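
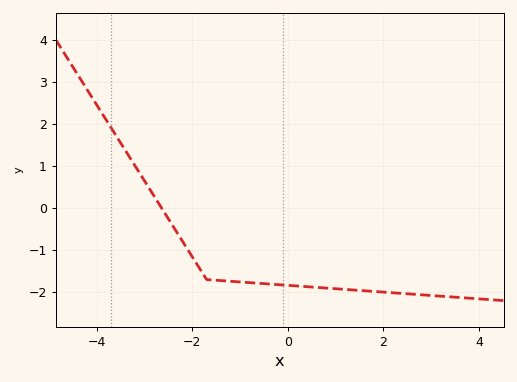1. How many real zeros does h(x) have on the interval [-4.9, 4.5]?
1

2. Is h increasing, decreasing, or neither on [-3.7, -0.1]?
decreasing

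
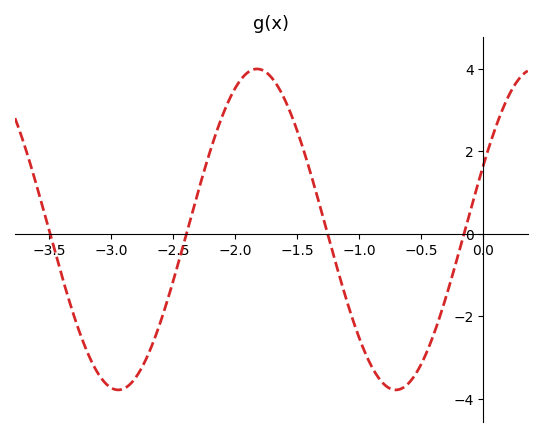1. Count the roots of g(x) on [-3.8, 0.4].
4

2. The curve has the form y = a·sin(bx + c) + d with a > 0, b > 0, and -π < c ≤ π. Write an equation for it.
y = 3.89sin(2.81x + 0.41) + 0.11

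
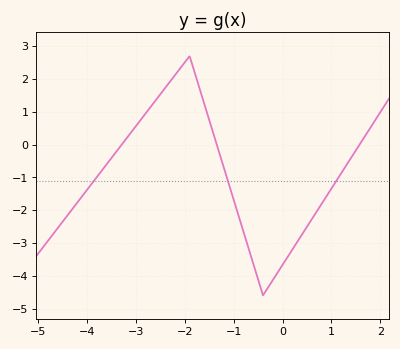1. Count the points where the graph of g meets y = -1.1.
3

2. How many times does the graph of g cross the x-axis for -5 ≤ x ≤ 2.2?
3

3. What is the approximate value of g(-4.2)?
-1.78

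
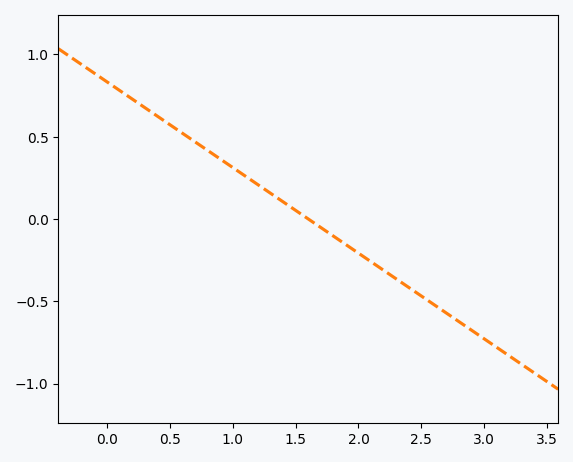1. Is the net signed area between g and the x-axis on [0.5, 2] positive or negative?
positive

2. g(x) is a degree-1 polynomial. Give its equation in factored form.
y = -0.52(x - 1.6)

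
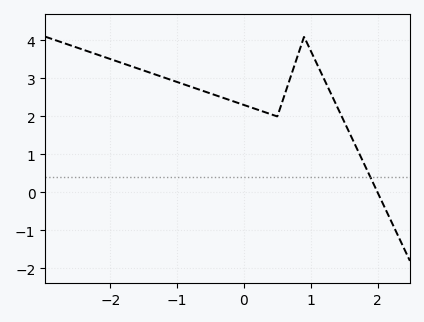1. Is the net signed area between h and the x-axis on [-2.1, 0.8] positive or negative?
positive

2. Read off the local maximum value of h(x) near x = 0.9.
4.1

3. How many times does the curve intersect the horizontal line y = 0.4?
1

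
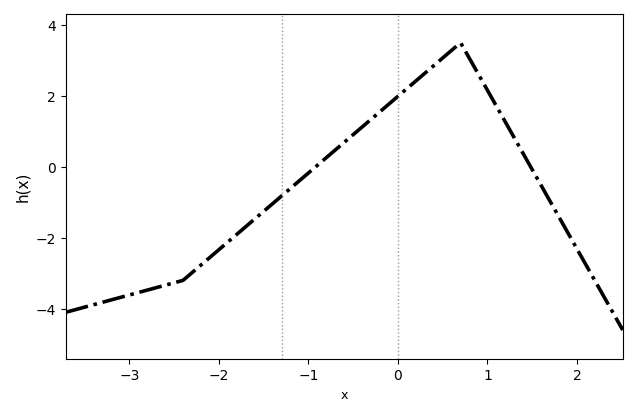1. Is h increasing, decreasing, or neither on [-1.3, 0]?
increasing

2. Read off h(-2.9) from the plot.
-3.54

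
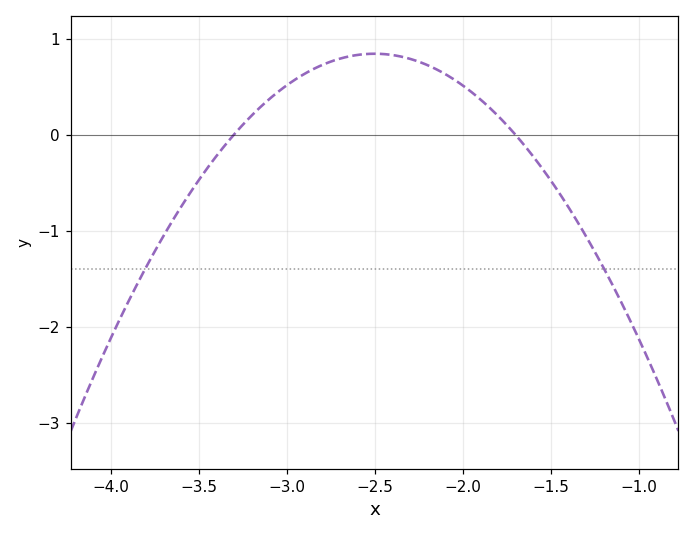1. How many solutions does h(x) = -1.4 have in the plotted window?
2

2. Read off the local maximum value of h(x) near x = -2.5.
0.845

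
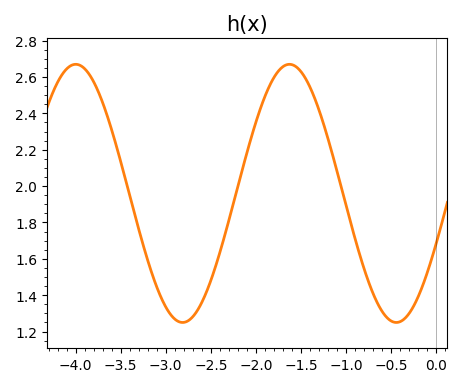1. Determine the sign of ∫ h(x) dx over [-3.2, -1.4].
positive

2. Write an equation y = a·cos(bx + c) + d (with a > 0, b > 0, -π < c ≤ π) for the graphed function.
y = 0.71cos(2.65x - 1.97) + 1.96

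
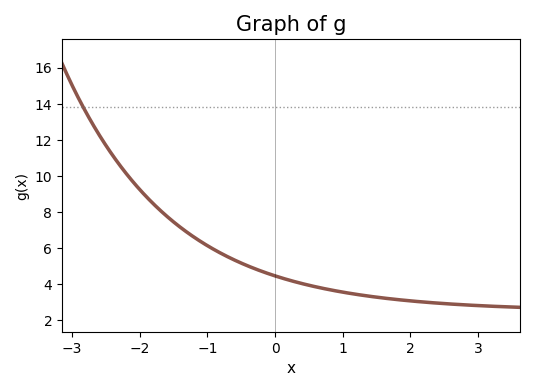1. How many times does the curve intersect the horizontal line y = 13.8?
1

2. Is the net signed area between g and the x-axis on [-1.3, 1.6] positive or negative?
positive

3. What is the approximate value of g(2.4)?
3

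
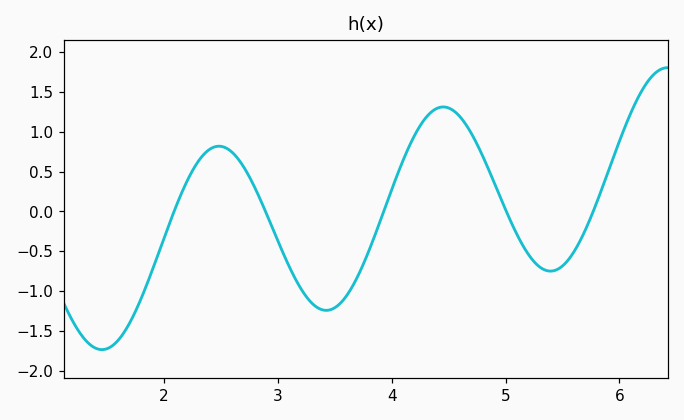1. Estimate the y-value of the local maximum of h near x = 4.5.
1.3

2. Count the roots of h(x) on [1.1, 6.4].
5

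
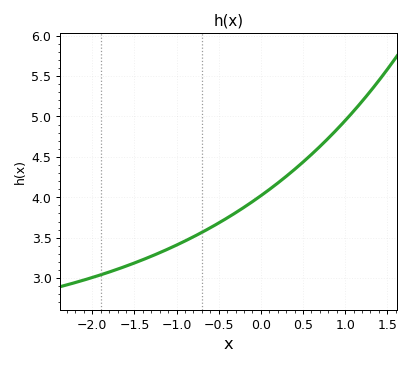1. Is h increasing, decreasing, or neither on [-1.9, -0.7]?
increasing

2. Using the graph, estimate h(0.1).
4.1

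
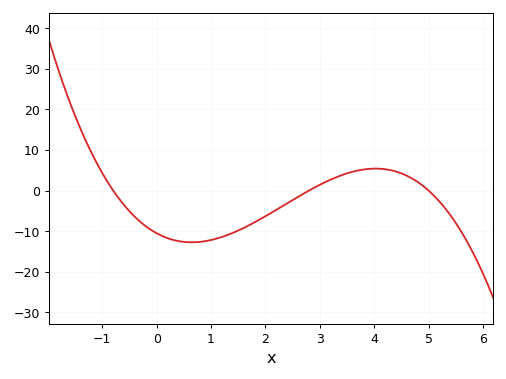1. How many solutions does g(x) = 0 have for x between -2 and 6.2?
3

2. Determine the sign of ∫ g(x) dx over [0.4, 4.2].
negative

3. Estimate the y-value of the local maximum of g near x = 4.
5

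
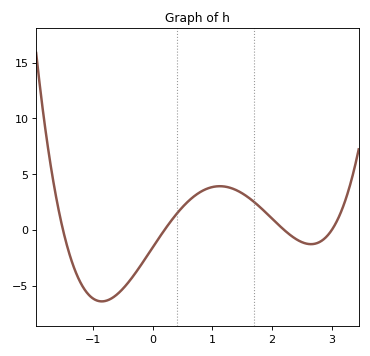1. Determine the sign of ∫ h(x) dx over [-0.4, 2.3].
positive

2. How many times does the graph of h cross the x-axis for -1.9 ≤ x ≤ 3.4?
4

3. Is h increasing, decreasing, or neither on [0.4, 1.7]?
neither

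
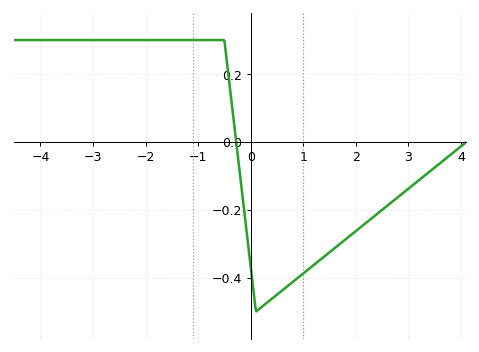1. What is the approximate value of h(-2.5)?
0.3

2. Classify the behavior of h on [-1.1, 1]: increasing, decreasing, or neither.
neither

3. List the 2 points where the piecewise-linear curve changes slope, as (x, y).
(-0.5, 0.3); (0.1, -0.5)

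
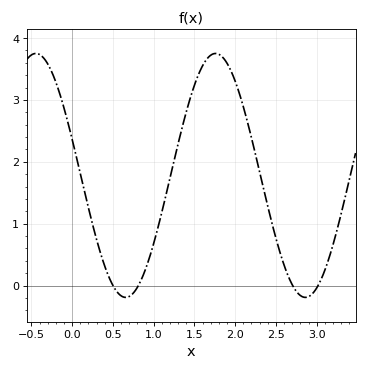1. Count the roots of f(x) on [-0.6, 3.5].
4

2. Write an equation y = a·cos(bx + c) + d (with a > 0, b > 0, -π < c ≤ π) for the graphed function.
y = 1.97cos(2.9x + 1.3) + 1.78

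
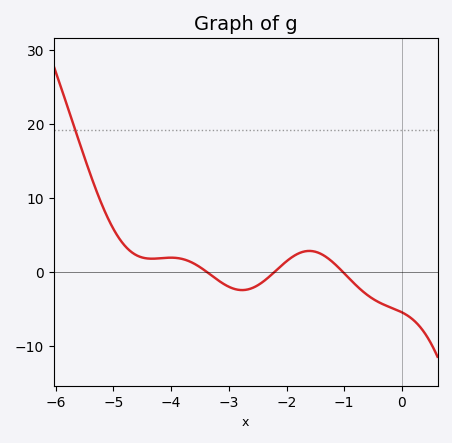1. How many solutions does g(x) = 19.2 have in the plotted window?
1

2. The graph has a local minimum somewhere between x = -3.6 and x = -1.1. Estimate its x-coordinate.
-2.77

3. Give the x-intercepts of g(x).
-3.38, -2.21, -1.02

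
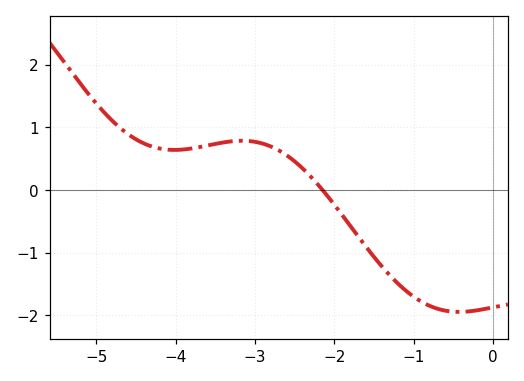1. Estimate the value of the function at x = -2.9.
0.7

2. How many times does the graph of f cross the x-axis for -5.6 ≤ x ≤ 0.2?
1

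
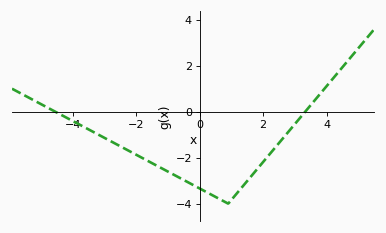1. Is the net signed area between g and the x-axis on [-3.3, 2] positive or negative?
negative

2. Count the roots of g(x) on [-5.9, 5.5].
2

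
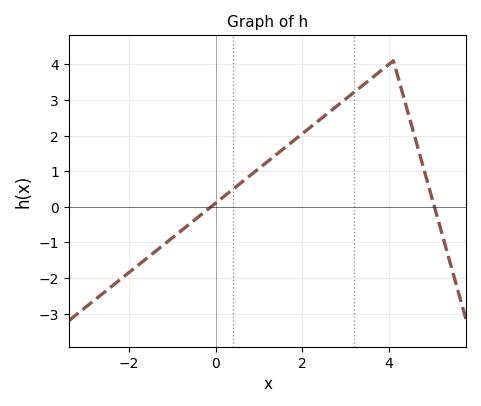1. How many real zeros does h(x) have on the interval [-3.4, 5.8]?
2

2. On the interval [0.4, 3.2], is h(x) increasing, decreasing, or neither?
increasing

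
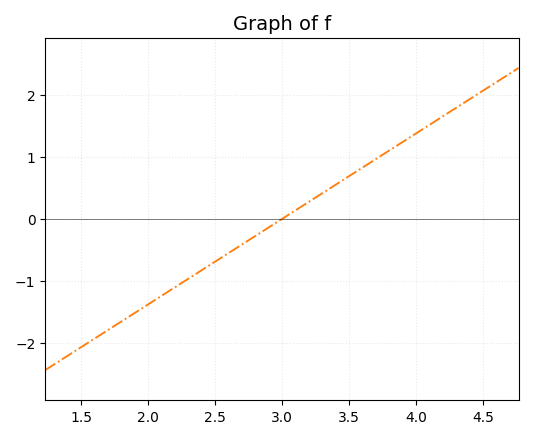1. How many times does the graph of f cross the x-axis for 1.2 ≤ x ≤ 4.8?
1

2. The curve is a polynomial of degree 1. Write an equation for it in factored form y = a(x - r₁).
y = 1.38(x - 3)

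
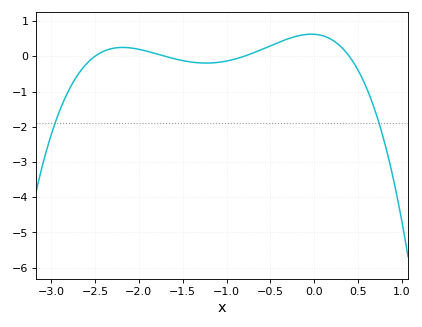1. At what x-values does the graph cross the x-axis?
-2.5, -1.7, -0.8, 0.4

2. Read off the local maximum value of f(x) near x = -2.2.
0.3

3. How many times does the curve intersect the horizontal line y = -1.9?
2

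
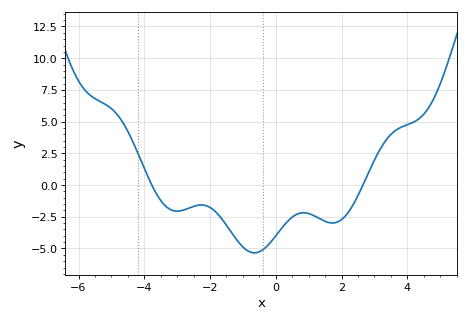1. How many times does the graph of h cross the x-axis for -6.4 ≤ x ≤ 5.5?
2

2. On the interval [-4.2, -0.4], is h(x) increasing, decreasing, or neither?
neither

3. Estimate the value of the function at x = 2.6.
-0.284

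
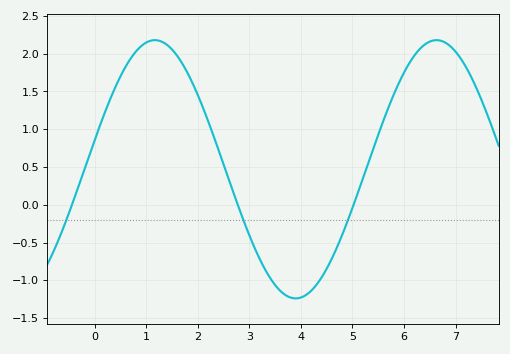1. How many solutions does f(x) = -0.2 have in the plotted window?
3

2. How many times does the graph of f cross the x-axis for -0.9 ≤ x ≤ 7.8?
3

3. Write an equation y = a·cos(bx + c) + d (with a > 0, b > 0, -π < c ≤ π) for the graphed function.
y = 1.71cos(1.1x - 1.3) + 0.47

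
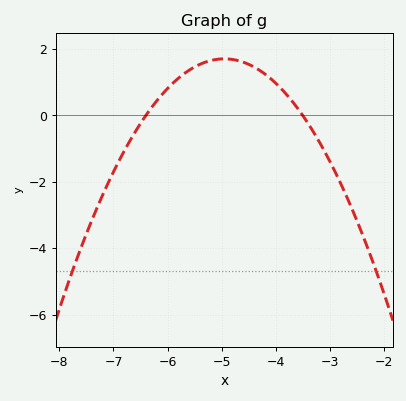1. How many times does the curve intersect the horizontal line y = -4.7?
2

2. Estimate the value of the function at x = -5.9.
0.972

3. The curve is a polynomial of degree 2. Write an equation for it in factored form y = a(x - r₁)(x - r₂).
y = -0.81(x + 6.4)(x + 3.5)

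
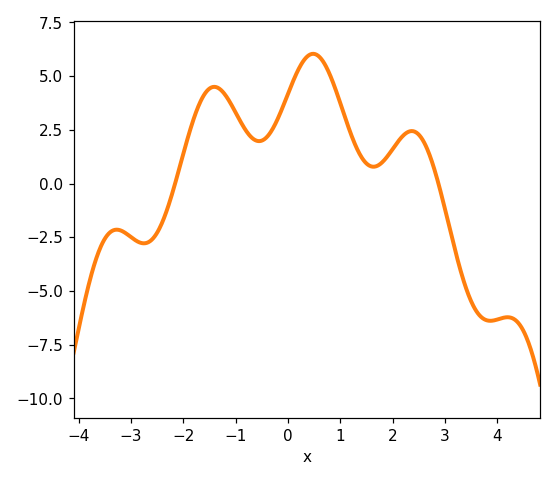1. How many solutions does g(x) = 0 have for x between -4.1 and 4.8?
2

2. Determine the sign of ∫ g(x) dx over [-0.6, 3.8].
positive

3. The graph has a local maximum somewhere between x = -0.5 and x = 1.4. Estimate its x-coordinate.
0.481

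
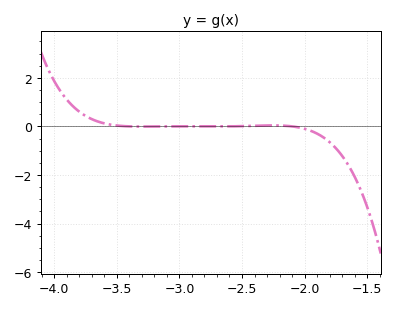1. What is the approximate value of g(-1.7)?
-1.2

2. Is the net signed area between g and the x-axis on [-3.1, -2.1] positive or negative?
positive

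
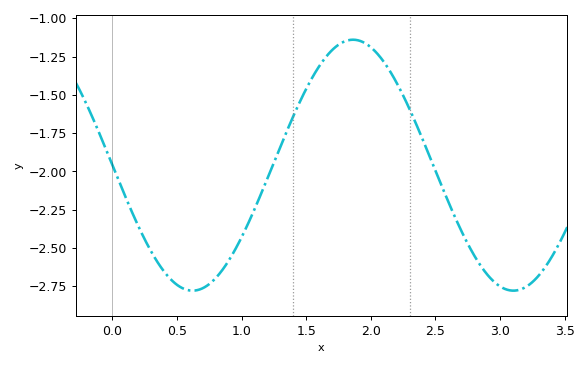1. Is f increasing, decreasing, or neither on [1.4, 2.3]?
neither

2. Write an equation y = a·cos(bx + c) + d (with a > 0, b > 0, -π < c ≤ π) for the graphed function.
y = 0.82cos(2.5x + 1.6) - 1.96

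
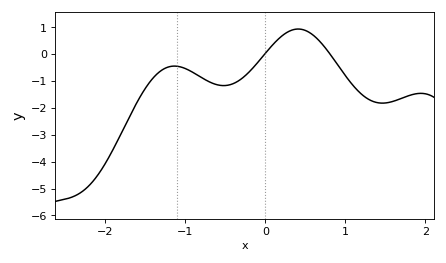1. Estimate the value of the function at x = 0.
0.035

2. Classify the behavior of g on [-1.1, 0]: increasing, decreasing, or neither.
neither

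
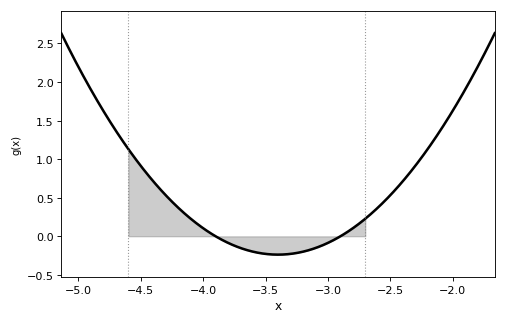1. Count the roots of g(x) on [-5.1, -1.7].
2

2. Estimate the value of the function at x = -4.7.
1.35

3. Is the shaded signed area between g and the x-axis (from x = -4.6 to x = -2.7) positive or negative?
positive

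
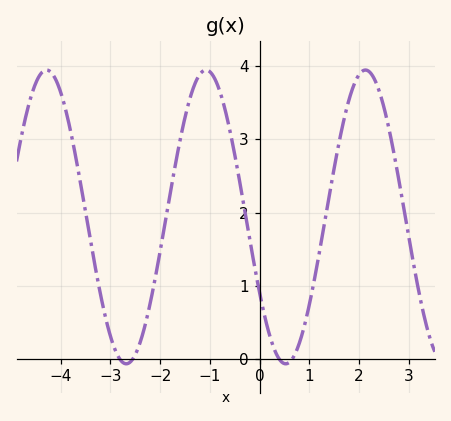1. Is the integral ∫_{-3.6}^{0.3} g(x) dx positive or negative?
positive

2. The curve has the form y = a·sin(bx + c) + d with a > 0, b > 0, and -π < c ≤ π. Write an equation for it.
y = 2.01sin(1.96x - 2.6) + 1.94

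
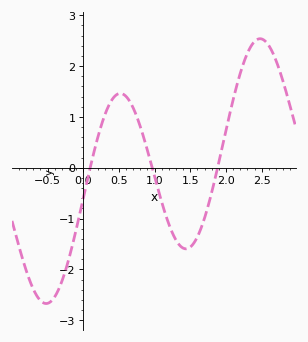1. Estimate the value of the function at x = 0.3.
1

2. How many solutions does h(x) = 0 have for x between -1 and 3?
3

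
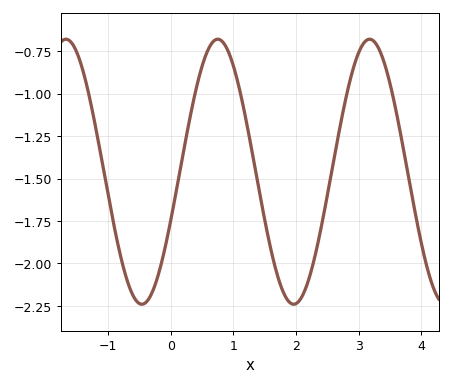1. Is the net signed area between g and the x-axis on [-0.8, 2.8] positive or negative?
negative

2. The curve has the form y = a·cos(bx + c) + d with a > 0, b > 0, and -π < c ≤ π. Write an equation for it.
y = 0.78cos(2.6x - 1.9) - 1.46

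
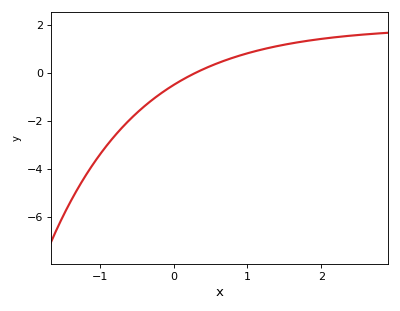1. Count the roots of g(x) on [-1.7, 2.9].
1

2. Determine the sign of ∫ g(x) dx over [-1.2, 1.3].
negative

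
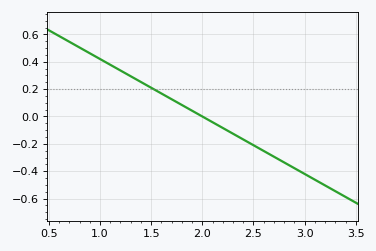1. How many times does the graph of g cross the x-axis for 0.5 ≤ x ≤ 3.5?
1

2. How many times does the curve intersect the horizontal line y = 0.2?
1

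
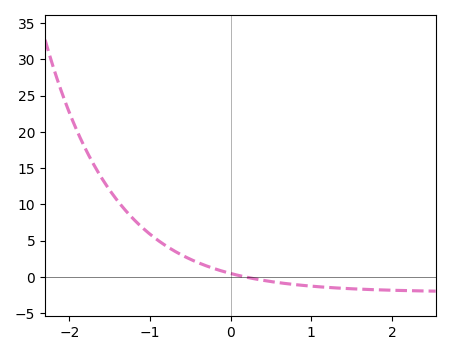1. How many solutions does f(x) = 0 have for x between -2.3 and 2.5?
1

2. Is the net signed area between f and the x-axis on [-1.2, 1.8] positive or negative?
positive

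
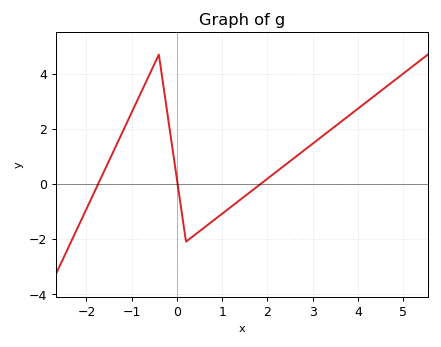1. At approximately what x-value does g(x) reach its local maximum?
-0.402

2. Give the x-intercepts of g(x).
-1.74, 0.015, 1.85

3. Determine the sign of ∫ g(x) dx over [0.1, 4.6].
positive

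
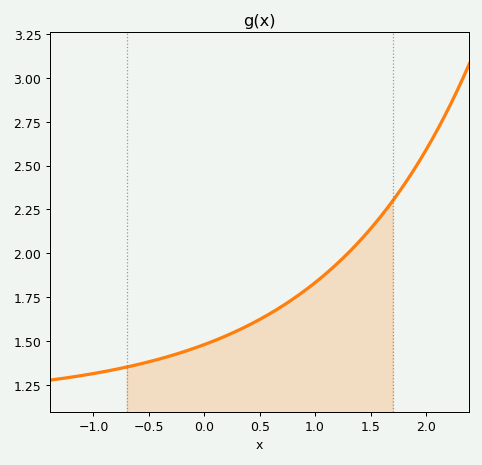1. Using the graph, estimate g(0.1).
1.5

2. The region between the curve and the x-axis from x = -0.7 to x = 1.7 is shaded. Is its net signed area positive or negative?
positive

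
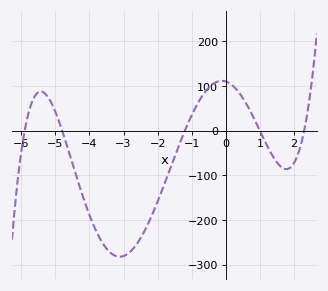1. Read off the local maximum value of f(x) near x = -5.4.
87.8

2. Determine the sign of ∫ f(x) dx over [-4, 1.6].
negative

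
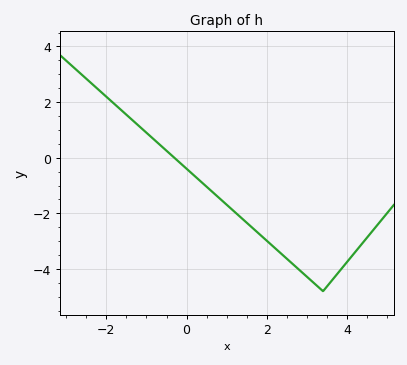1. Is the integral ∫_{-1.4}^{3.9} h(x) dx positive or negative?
negative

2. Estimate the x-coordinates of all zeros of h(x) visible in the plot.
-0.4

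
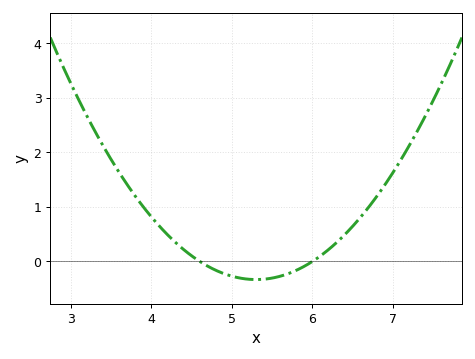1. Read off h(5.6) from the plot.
-0.3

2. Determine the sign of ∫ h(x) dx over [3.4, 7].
positive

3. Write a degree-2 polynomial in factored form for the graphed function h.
y = 0.68(x - 4.6)(x - 6)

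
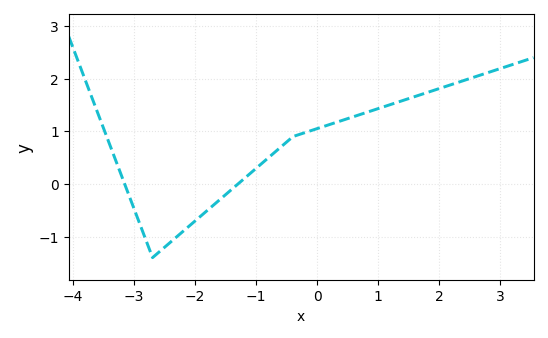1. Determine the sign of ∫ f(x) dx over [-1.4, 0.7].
positive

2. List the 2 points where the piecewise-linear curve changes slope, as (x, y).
(-2.7, -1.4); (-0.4, 0.9)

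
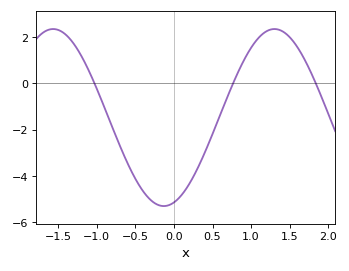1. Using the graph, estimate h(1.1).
1.97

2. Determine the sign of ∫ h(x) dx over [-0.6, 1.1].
negative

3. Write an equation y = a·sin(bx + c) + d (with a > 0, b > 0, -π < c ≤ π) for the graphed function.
y = 3.82sin(2.19x - 1.28) - 1.48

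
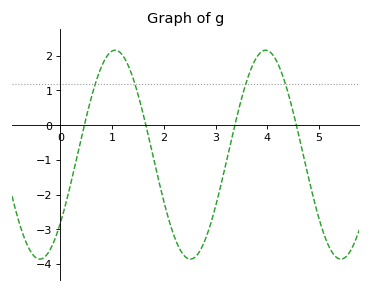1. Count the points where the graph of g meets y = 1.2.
4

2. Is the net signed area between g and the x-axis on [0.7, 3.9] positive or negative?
negative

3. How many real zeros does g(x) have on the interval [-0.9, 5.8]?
4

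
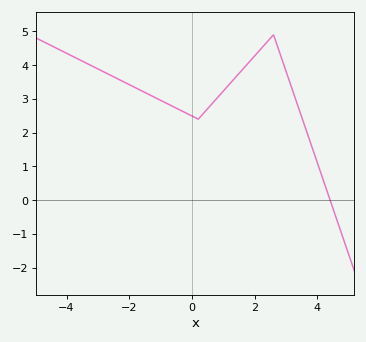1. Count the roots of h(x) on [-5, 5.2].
1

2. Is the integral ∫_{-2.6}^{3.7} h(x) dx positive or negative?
positive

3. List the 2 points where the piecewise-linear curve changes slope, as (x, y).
(0.2, 2.4); (2.6, 4.9)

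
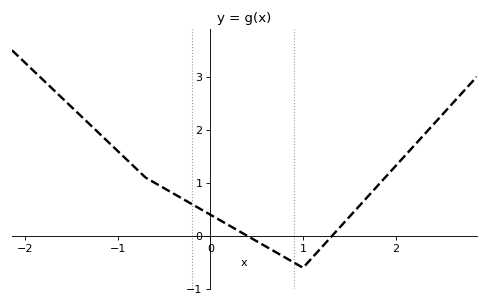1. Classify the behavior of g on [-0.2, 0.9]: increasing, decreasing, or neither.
decreasing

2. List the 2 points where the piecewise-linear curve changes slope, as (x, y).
(-0.7, 1.1); (1, -0.6)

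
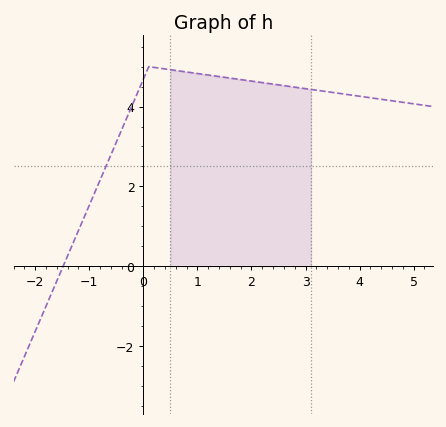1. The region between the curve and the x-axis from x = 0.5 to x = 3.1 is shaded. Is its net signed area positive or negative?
positive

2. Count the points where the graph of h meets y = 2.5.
1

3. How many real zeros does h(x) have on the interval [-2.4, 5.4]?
1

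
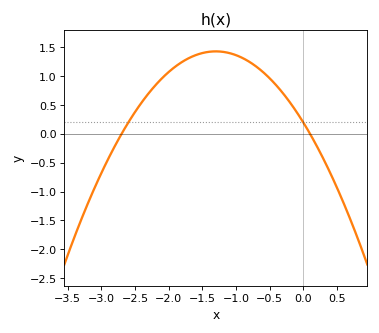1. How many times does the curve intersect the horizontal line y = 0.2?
2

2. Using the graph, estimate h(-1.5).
1.4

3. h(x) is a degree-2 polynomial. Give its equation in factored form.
y = -0.73(x + 2.7)(x - 0.1)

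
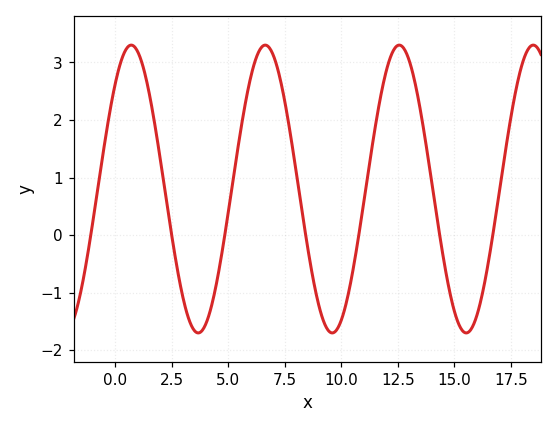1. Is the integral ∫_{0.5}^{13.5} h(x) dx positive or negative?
positive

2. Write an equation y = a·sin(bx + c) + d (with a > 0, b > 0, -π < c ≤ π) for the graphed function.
y = 2.5sin(1.06x + 0.82) + 0.8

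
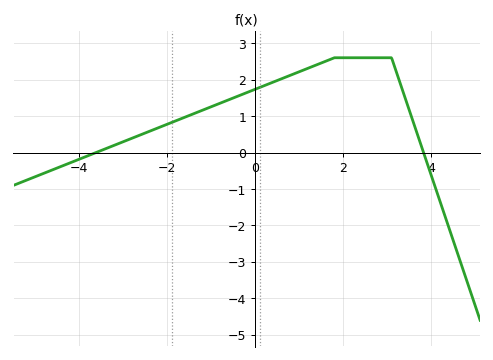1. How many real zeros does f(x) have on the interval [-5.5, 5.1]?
2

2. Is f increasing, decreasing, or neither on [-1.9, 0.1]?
increasing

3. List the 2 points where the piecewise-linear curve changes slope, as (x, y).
(1.8, 2.6); (3.1, 2.6)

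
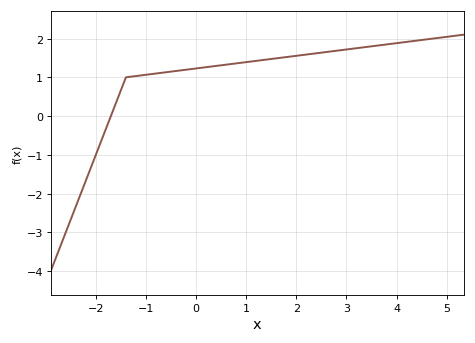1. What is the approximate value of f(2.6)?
1.65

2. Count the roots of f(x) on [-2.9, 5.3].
1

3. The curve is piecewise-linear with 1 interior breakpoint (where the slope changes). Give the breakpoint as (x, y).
(-1.4, 1)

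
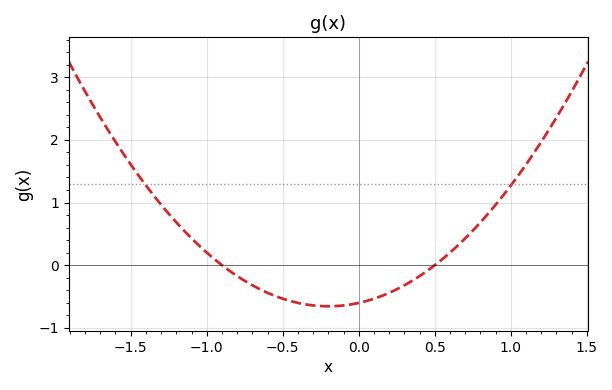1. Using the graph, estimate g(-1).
0.201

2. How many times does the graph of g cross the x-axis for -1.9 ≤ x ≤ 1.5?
2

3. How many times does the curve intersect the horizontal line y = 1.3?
2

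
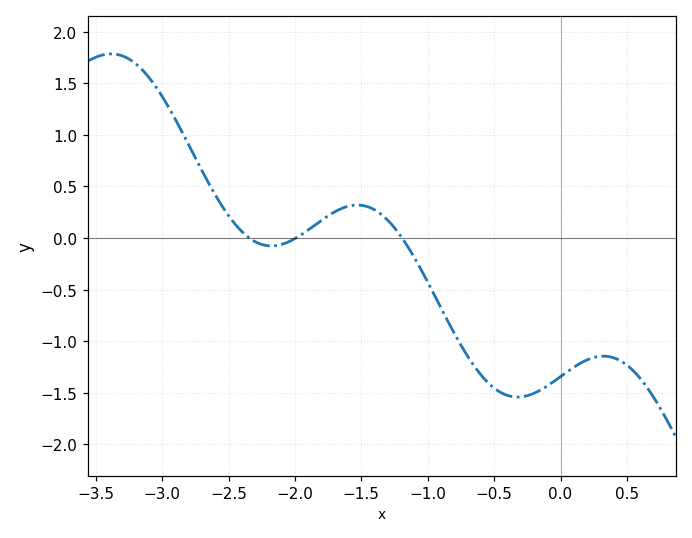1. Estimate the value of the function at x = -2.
-0.006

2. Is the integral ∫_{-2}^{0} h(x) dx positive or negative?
negative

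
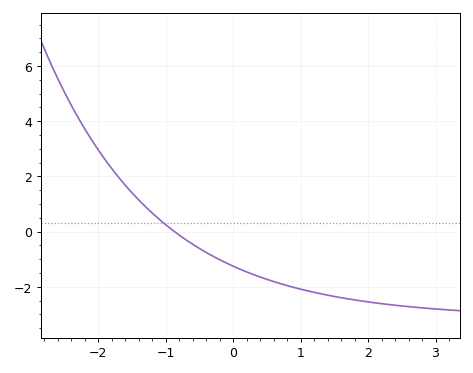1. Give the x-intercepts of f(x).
-0.9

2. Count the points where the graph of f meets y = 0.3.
1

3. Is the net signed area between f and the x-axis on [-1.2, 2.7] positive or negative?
negative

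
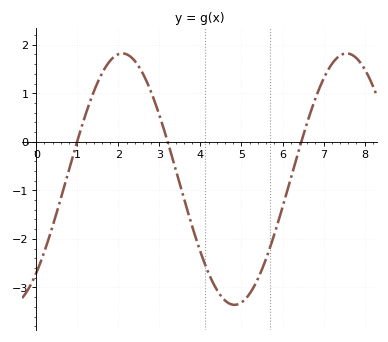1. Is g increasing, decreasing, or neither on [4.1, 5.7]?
neither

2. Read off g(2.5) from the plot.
1.55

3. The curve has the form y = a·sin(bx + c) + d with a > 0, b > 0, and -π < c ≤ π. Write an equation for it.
y = 2.59sin(1.15x - 0.842) - 0.77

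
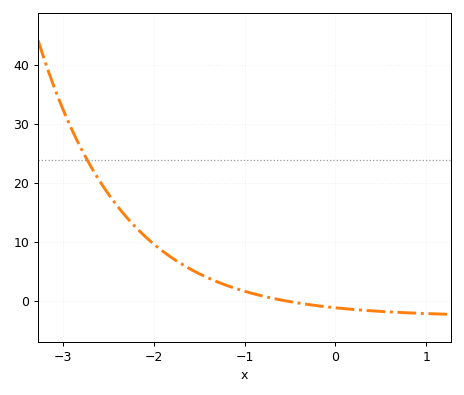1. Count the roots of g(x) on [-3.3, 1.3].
1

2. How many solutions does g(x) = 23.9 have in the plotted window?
1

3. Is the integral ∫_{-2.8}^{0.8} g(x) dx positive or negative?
positive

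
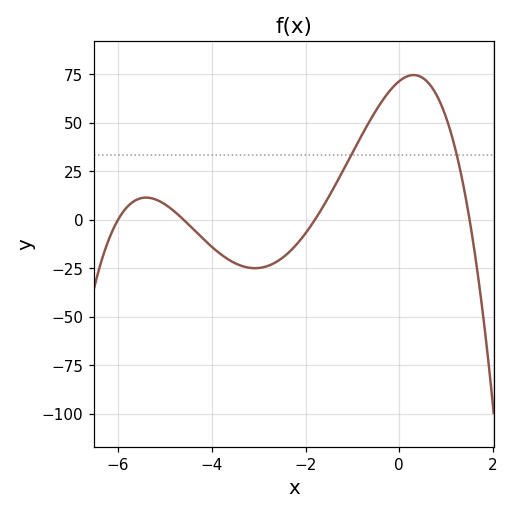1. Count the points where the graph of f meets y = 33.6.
2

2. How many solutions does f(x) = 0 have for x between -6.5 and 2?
4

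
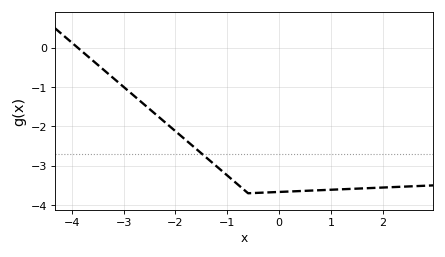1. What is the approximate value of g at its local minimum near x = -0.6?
-3.7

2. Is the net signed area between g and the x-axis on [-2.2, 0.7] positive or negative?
negative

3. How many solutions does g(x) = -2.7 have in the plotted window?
1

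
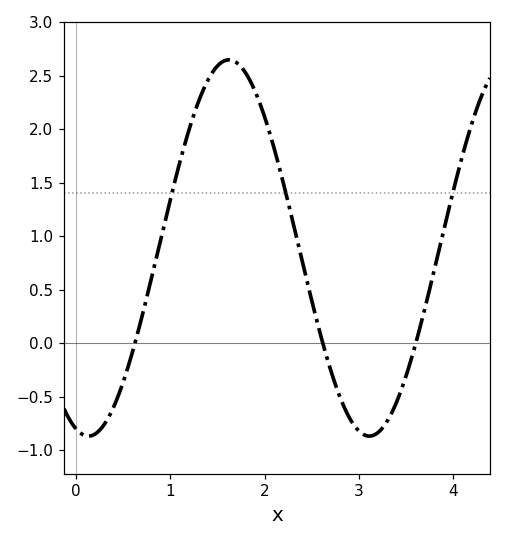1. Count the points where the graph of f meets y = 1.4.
3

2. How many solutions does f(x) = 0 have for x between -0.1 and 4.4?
3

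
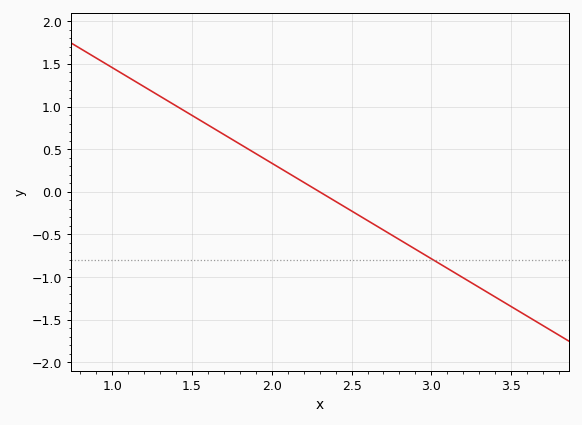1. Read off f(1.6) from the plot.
0.8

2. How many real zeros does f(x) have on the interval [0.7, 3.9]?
1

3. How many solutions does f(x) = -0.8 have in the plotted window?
1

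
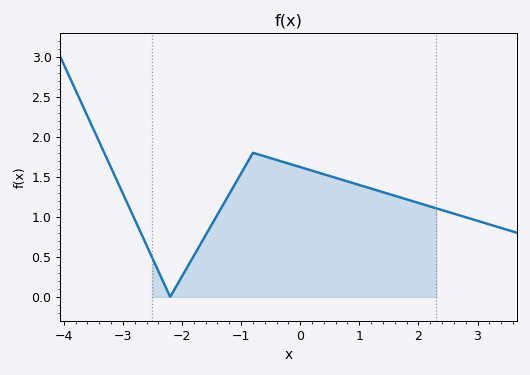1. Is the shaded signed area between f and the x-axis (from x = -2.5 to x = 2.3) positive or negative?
positive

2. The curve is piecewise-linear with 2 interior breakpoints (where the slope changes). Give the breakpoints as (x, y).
(-2.2, 0); (-0.8, 1.8)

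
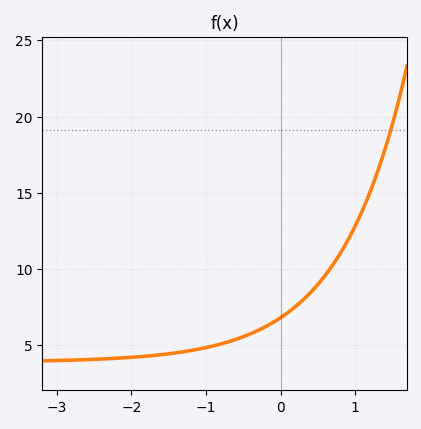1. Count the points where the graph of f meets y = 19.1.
1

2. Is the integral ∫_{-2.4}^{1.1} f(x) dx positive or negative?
positive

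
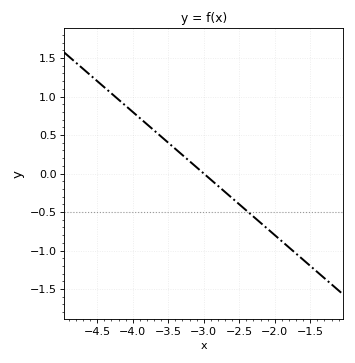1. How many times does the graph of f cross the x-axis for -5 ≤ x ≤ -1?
1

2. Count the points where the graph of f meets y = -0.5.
1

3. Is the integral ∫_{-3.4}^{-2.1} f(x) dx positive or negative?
negative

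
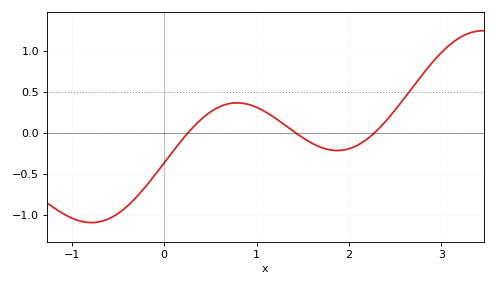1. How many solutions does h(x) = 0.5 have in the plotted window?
1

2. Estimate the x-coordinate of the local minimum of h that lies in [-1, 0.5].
-0.789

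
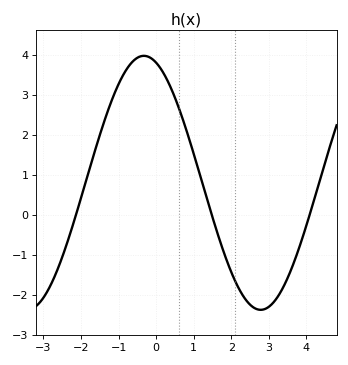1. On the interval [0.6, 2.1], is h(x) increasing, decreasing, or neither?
decreasing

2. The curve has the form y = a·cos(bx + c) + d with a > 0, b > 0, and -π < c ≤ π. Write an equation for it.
y = 3.17cos(1x + 0.33) + 0.8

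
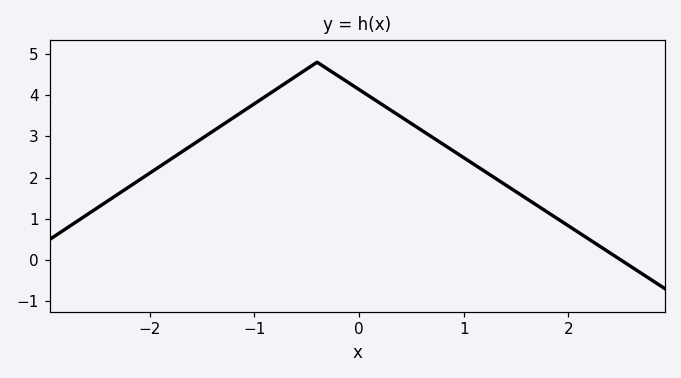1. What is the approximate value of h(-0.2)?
4.47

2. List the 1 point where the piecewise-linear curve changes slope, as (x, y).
(-0.4, 4.8)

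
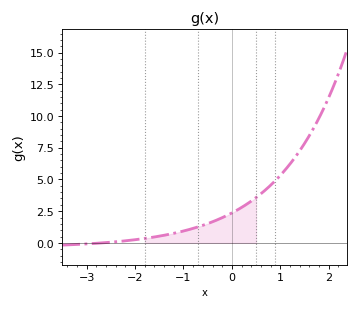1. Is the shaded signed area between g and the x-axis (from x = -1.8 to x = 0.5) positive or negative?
positive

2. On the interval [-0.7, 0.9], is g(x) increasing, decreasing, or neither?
increasing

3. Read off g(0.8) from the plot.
4.54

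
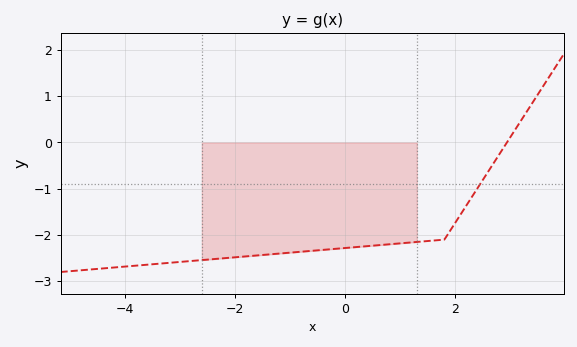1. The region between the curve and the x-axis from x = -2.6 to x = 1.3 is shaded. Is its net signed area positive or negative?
negative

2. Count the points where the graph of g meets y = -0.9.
1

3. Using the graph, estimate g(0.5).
-2.23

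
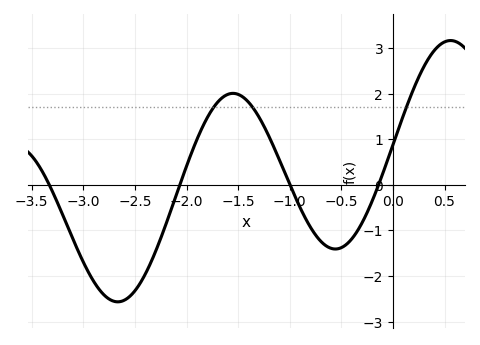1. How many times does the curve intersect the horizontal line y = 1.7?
3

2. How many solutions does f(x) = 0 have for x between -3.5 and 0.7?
4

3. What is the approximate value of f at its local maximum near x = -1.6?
2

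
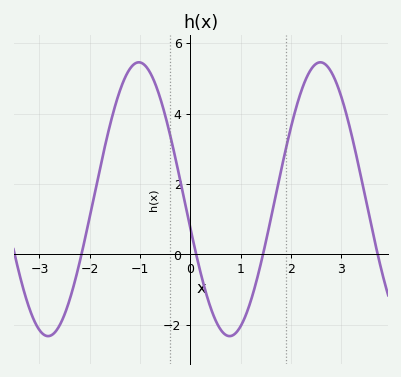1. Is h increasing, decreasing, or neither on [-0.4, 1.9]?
neither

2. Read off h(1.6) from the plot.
0.995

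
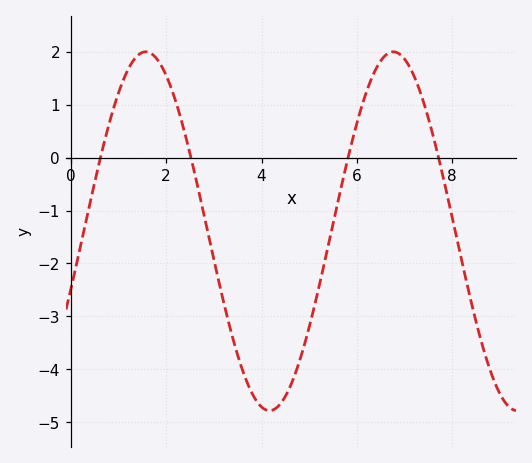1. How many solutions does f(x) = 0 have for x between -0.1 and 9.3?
4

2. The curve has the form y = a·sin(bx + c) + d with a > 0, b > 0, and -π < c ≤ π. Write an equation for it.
y = 3.39sin(1.2x - 0.33) - 1.39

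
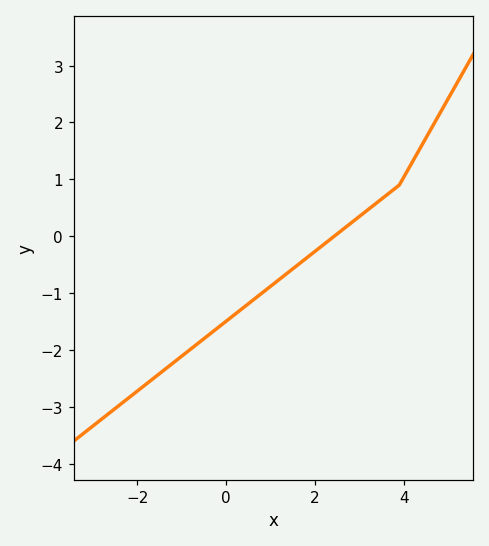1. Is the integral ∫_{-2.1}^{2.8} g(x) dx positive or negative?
negative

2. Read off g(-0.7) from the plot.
-1.9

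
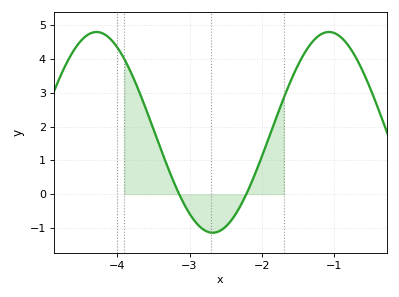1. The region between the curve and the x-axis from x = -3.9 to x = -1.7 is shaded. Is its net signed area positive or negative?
positive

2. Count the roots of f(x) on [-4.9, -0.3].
2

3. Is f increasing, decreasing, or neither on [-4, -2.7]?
decreasing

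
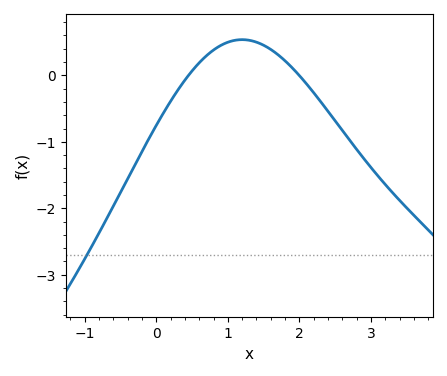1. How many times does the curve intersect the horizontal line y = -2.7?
1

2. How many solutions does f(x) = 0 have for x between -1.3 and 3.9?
2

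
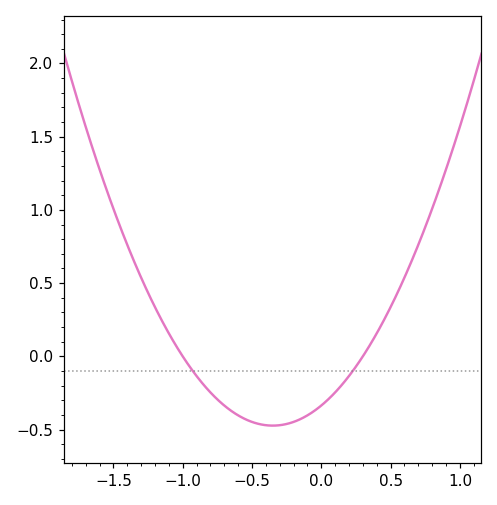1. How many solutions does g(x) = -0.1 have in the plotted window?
2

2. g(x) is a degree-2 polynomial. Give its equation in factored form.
y = 1.12(x + 1)(x - 0.3)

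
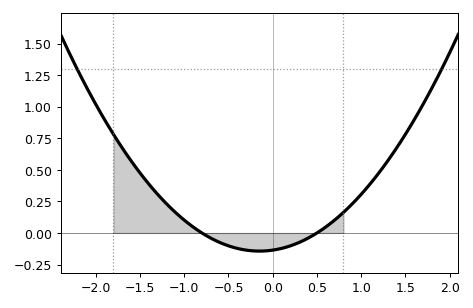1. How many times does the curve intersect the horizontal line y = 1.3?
2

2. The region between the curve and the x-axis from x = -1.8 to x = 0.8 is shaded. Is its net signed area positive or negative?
positive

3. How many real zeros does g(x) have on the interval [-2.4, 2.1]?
2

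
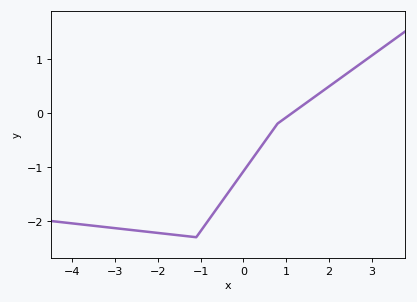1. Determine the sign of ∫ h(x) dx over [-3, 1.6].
negative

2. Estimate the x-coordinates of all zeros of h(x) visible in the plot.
1.15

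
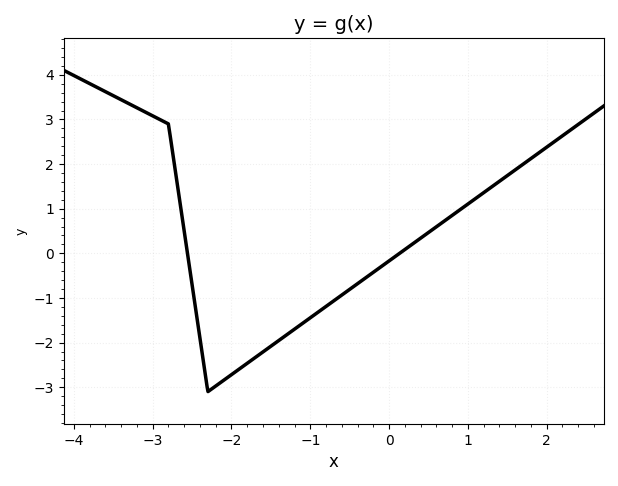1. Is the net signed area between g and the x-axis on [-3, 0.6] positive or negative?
negative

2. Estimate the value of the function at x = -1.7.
-2.3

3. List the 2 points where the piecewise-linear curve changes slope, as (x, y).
(-2.8, 2.9); (-2.3, -3.1)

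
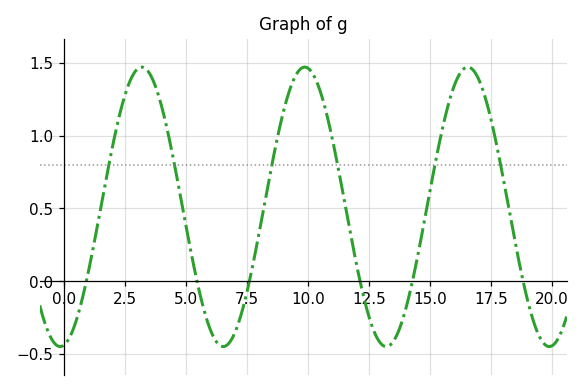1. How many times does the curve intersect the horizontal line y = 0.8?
6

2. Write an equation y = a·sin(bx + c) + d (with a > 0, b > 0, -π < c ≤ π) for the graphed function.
y = 0.96sin(0.94x - 1.42) + 0.51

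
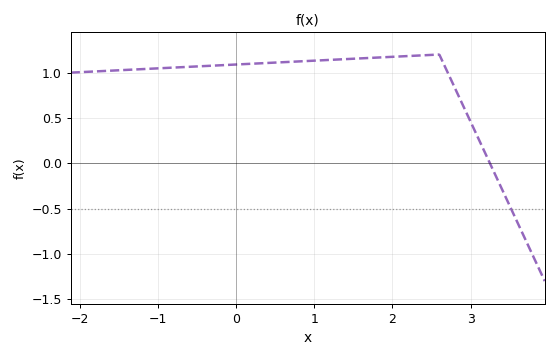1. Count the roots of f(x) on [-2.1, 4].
1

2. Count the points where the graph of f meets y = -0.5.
1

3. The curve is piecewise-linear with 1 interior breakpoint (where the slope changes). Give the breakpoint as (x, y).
(2.6, 1.2)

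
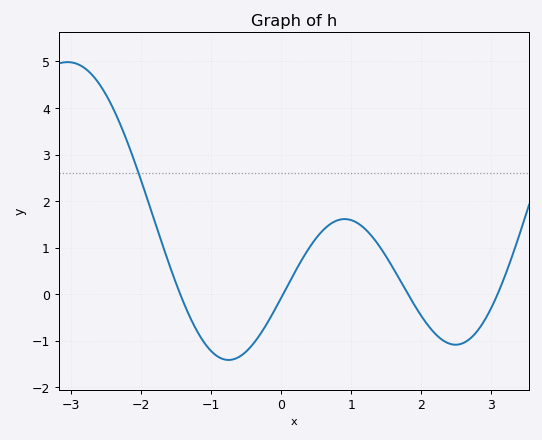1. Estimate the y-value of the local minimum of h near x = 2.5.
-1.1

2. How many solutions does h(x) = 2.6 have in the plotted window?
1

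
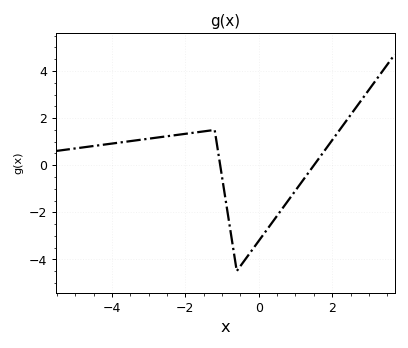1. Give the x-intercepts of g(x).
-1.05, 1.5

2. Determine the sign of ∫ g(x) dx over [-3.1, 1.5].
negative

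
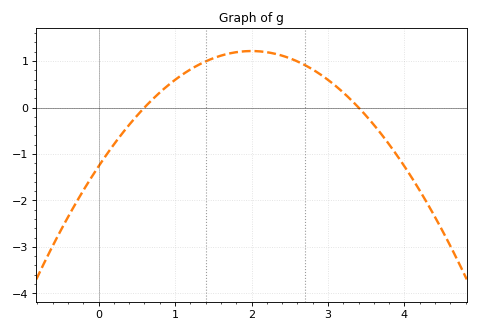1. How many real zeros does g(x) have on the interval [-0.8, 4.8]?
2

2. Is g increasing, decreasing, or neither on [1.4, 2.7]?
neither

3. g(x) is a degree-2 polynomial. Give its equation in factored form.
y = -0.62(x - 0.6)(x - 3.4)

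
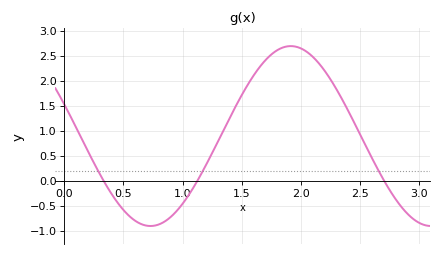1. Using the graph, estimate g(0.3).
0.134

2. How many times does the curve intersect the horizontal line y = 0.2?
3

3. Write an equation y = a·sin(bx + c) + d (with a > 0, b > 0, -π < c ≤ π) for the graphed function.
y = 1.8sin(2.65x + 2.78) + 0.89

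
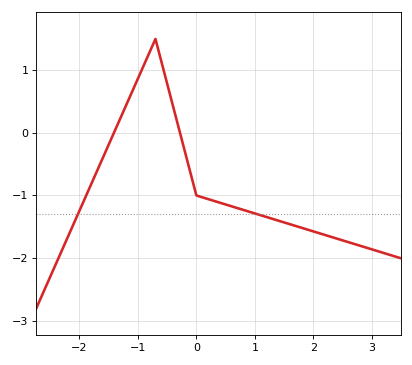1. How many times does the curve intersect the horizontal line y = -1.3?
2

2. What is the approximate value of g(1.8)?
-1.5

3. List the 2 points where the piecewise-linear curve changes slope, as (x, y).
(-0.7, 1.5); (0, -1)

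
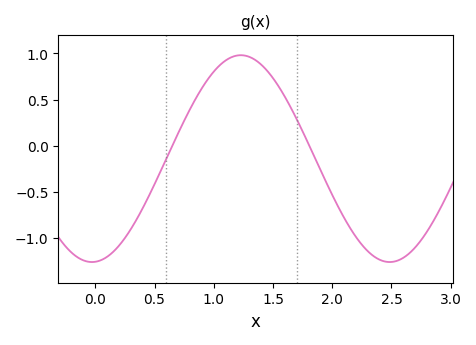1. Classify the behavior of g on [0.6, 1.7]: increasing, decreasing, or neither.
neither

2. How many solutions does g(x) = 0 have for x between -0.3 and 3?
2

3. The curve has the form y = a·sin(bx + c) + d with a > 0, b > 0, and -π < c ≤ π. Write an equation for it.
y = 1.12sin(2.5x - 1.5) - 0.14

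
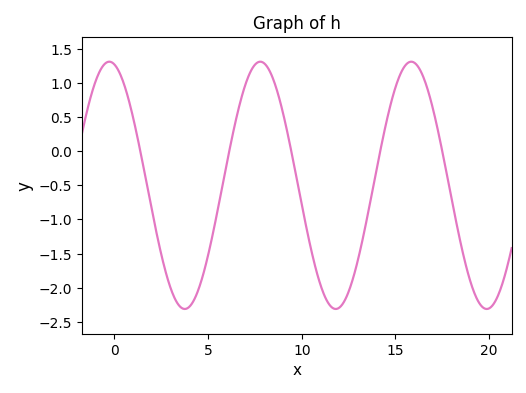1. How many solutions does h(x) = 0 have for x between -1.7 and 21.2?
5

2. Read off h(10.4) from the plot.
-1.3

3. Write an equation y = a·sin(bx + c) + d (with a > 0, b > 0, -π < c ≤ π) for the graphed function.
y = 1.81sin(0.78x + 1.8) - 0.5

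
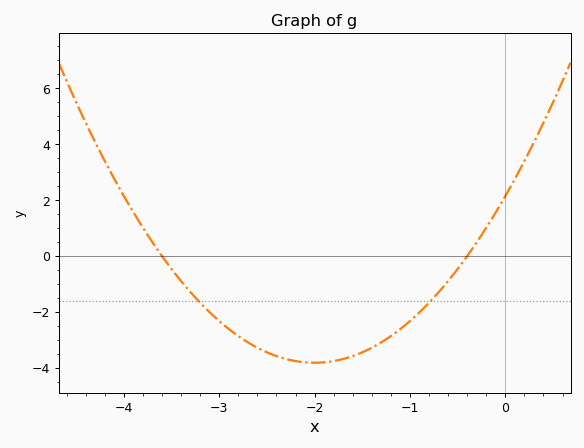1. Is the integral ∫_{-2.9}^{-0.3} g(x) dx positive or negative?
negative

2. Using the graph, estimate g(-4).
2.15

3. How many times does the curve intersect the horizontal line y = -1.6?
2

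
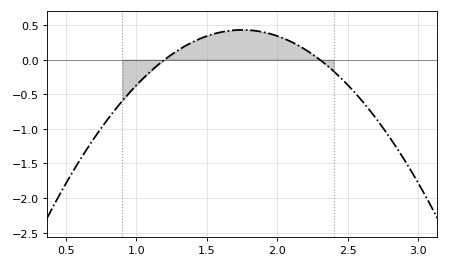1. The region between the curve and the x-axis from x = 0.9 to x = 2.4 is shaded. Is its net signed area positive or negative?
positive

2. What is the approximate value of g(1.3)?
0.142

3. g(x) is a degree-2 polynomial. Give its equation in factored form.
y = -1.42(x - 1.2)(x - 2.3)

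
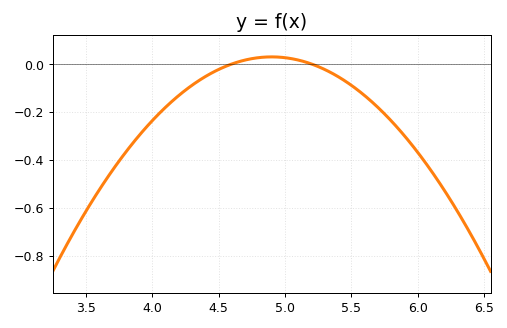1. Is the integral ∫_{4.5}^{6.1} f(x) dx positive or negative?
negative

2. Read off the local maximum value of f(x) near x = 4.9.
0.02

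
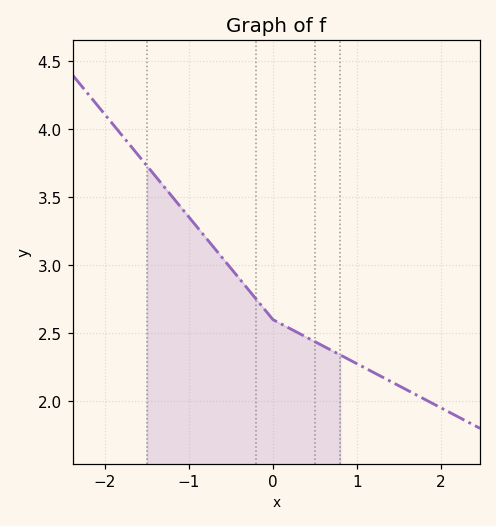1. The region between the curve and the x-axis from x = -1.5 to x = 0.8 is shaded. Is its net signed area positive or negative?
positive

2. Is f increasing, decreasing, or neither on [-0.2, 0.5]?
decreasing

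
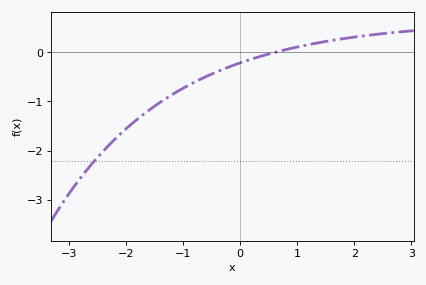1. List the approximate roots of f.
0.6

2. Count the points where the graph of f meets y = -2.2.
1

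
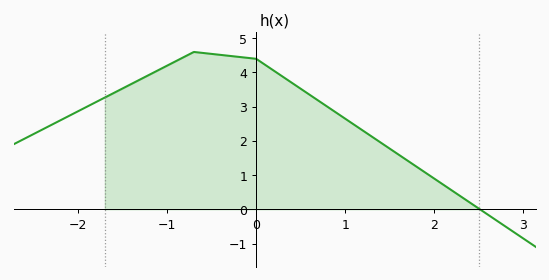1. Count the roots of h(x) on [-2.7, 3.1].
1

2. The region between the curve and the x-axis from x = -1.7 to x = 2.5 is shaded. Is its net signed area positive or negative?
positive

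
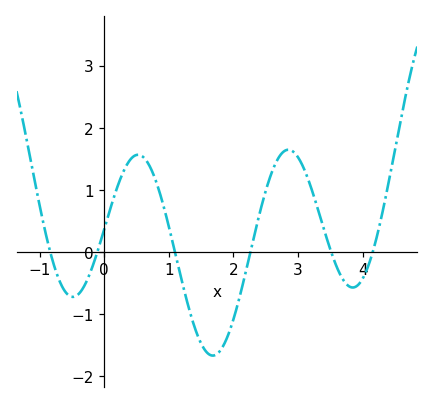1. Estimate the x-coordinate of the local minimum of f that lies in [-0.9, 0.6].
-0.5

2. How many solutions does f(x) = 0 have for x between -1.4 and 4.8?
6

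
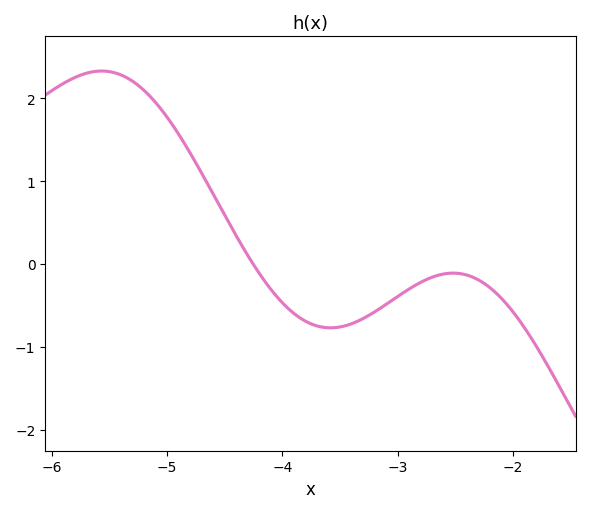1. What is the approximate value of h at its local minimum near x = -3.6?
-0.8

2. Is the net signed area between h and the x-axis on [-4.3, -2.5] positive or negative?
negative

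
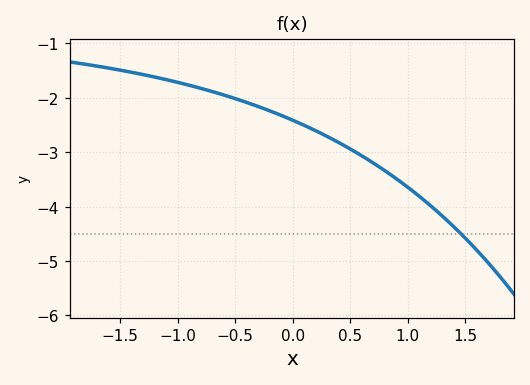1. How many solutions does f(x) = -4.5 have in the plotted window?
1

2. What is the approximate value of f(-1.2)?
-1.6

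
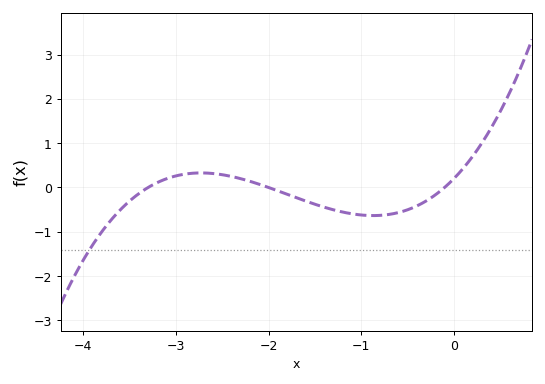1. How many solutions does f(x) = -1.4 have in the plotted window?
1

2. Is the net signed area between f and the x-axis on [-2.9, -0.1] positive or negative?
negative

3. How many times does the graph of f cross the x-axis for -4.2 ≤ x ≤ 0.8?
3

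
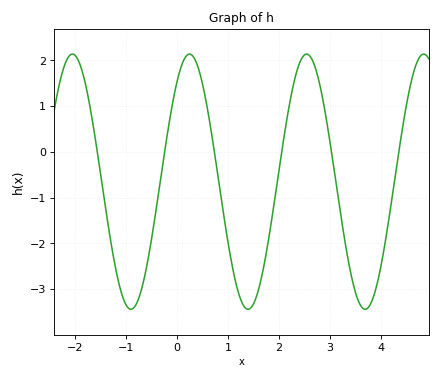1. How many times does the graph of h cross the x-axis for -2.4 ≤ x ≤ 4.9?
6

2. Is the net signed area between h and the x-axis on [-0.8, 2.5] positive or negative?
negative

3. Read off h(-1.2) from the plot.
-2.56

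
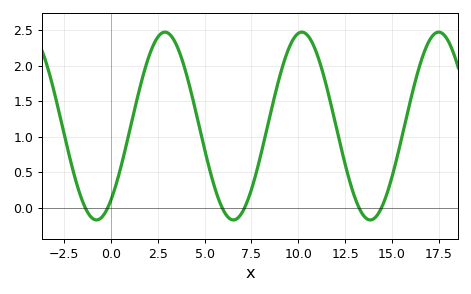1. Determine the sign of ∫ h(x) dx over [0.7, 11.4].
positive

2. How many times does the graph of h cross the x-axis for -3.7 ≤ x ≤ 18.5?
6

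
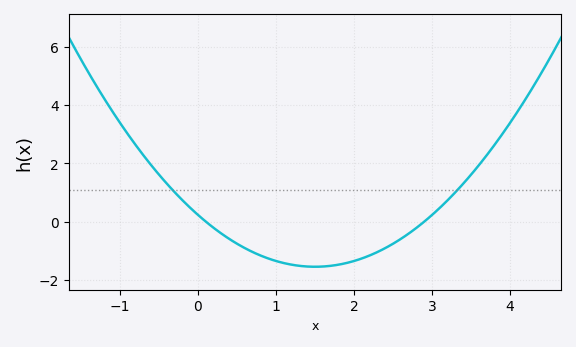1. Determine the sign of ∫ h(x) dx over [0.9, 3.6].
negative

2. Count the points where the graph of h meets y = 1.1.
2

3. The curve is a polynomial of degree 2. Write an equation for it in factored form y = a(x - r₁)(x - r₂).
y = 0.79(x - 0.1)(x - 2.9)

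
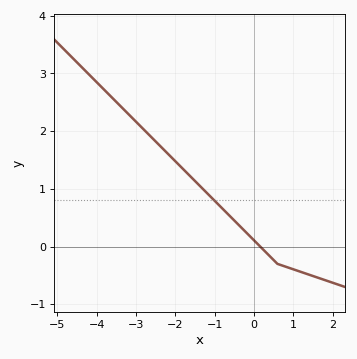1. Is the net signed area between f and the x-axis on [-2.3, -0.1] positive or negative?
positive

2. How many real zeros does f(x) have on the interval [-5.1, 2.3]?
1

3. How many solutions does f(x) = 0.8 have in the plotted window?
1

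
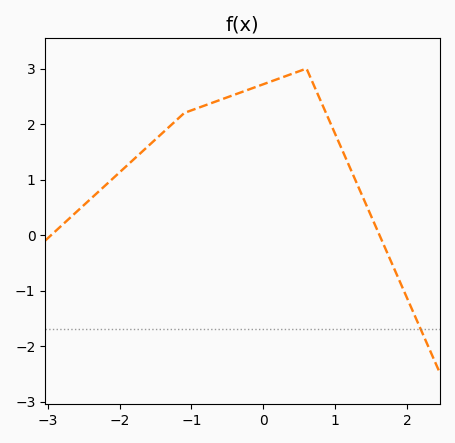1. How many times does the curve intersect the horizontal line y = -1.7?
1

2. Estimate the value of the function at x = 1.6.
0.041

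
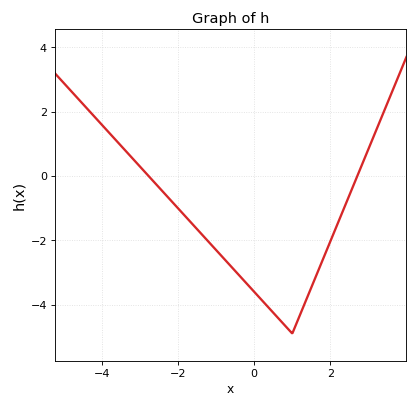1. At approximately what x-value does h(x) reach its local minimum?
1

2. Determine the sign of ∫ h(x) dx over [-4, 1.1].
negative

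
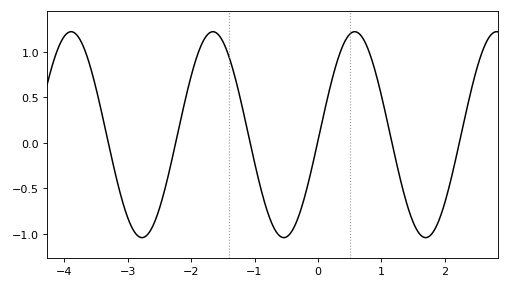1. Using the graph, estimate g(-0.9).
-0.5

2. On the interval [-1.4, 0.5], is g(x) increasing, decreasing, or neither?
neither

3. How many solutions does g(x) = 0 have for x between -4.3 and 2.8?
6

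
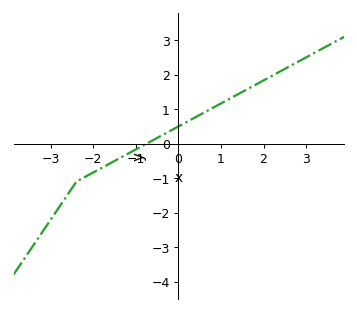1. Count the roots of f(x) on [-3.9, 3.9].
1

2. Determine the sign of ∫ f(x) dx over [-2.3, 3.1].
positive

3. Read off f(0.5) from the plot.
0.8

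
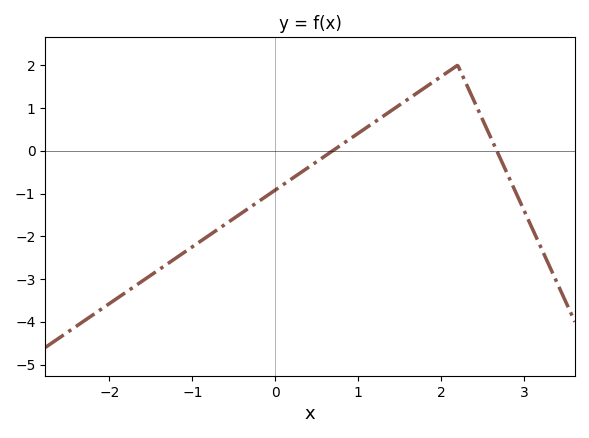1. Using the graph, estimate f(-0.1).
-1.05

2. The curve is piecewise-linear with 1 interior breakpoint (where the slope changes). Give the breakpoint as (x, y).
(2.2, 2)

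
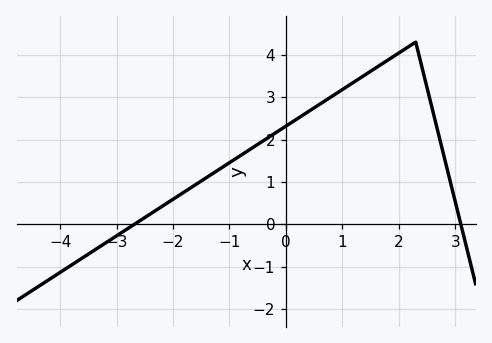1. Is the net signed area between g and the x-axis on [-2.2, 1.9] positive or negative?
positive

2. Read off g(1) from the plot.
3.18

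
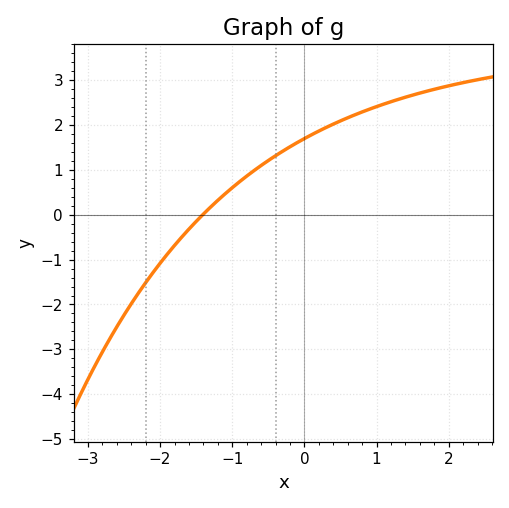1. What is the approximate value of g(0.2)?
1.9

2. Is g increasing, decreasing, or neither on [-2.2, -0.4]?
increasing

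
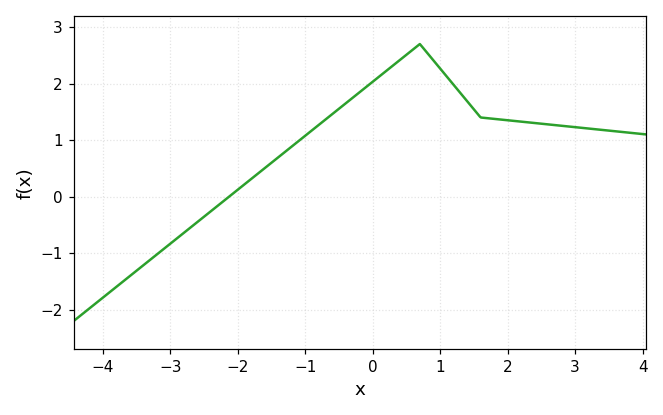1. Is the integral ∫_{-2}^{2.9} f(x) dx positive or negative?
positive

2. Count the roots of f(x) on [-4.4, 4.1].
1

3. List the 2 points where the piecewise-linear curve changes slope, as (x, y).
(0.7, 2.7); (1.6, 1.4)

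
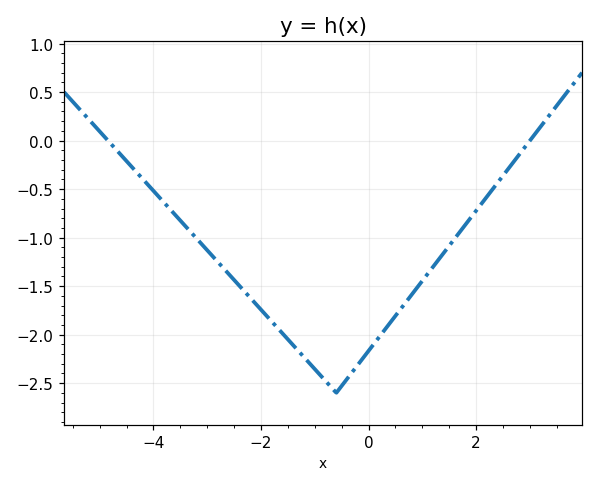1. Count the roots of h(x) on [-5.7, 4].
2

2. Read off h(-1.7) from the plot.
-1.93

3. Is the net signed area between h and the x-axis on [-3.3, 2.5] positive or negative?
negative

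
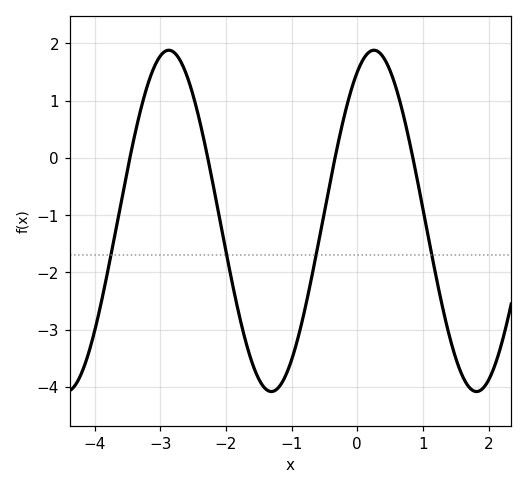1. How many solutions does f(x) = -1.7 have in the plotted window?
4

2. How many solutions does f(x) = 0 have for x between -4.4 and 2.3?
4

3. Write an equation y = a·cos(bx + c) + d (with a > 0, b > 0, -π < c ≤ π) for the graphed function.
y = 2.98cos(2.01x - 0.512) - 1.1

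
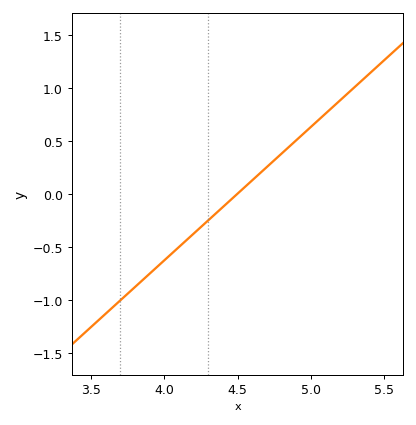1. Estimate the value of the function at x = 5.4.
1.13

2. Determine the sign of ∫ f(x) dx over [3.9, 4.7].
negative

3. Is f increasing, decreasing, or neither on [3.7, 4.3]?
increasing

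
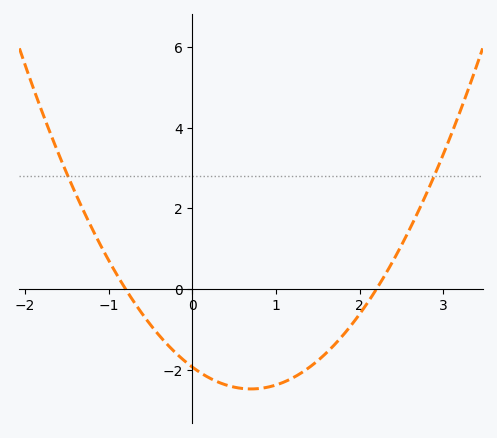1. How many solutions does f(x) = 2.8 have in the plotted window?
2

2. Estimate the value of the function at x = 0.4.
-2.4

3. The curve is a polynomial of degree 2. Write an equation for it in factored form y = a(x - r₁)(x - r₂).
y = 1.1(x + 0.8)(x - 2.2)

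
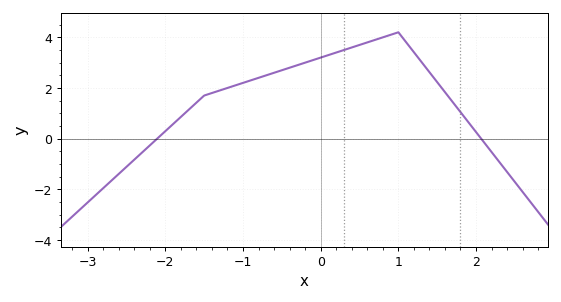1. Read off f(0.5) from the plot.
3.7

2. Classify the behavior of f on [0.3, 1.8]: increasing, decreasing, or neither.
neither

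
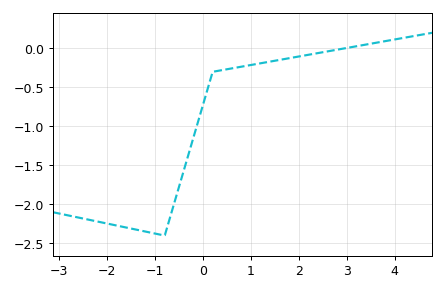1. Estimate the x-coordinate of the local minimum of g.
-0.801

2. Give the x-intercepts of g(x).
2.95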